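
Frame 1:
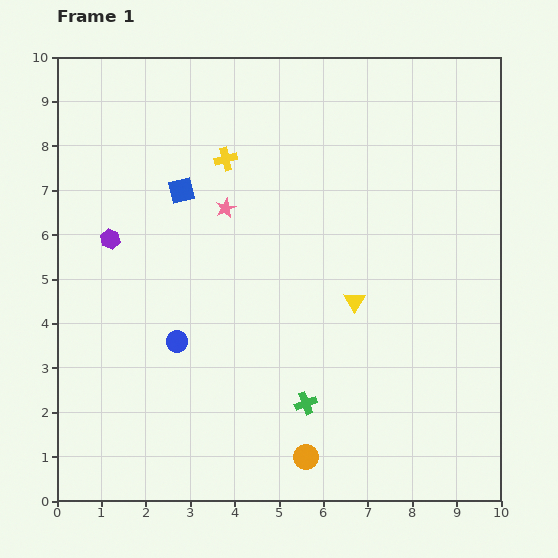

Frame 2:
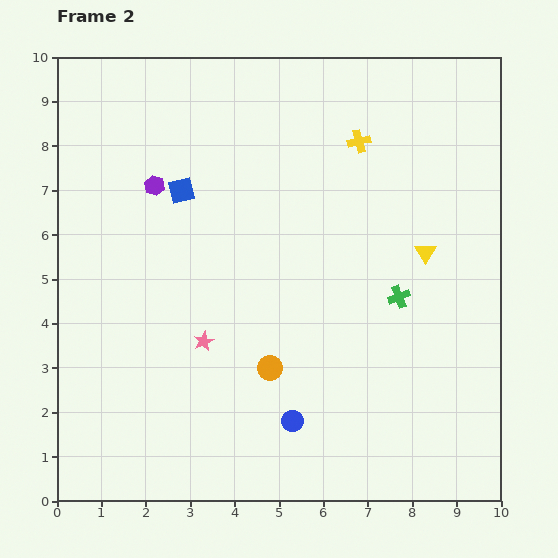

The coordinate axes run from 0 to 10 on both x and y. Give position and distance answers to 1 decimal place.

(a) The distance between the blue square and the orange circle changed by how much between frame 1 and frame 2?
-2.1

Distance in frame 1: 6.6. Distance in frame 2: 4.5.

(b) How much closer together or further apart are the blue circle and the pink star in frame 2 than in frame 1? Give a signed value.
-0.5

Distance in frame 1: 3.2. Distance in frame 2: 2.7.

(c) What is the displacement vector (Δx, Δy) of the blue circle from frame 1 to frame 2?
(2.6, -1.8)

The blue circle was at (2.7, 3.6) in frame 1 and (5.3, 1.8) in frame 2.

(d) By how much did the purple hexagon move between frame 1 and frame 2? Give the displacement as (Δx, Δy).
(1.0, 1.2)

The purple hexagon was at (1.2, 5.9) in frame 1 and (2.2, 7.1) in frame 2.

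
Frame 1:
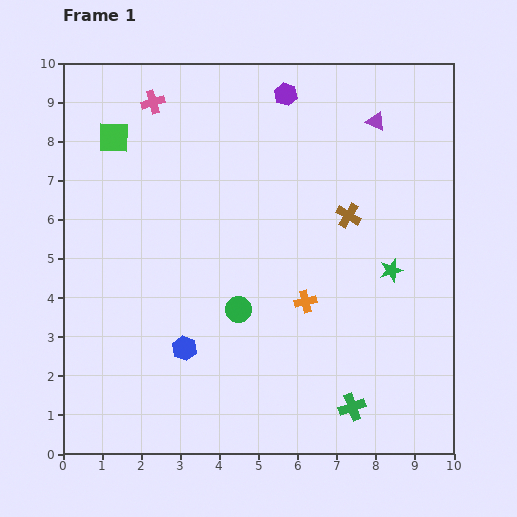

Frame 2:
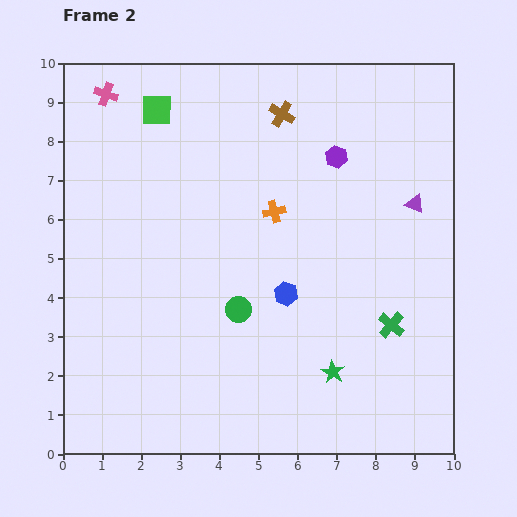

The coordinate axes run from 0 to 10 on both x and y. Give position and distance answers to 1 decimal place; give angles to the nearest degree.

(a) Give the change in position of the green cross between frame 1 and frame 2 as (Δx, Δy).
(1.0, 2.1)

The green cross was at (7.4, 1.2) in frame 1 and (8.4, 3.3) in frame 2.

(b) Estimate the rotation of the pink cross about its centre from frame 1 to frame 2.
36° clockwise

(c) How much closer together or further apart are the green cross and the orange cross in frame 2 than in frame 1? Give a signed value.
+1.2

Distance in frame 1: 3.0. Distance in frame 2: 4.2.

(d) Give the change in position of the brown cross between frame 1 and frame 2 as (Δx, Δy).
(-1.7, 2.6)

The brown cross was at (7.3, 6.1) in frame 1 and (5.6, 8.7) in frame 2.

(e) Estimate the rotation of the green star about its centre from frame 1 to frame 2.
28° counter-clockwise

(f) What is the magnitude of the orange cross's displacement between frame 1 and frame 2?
2.4

The orange cross moved from (6.2, 3.9) to (5.4, 6.2), a distance of √(0.8² + 2.3²) ≈ 2.4.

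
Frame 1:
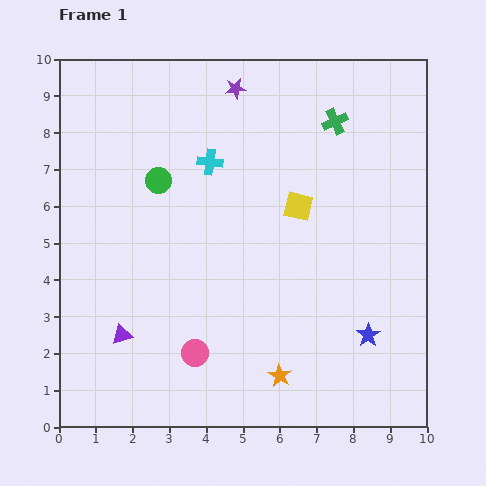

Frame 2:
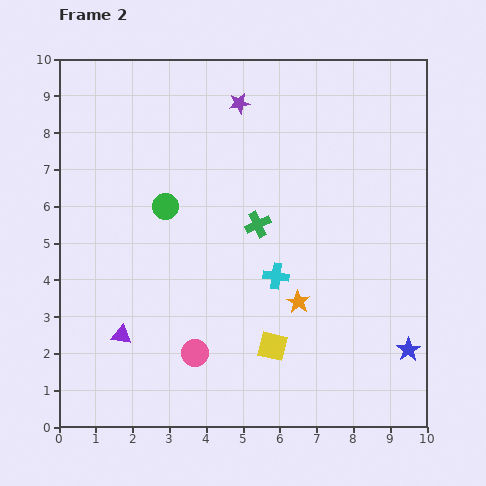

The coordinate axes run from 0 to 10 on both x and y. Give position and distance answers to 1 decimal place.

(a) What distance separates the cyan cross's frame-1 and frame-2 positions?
3.6

The cyan cross moved from (4.1, 7.2) to (5.9, 4.1), a distance of √(1.8² + 3.1²) ≈ 3.6.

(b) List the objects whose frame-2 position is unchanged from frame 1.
the pink circle, the purple triangle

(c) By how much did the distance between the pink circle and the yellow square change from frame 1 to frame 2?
-2.8

Distance in frame 1: 4.9. Distance in frame 2: 2.1.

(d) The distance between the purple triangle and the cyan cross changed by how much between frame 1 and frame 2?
-0.8

Distance in frame 1: 5.3. Distance in frame 2: 4.5.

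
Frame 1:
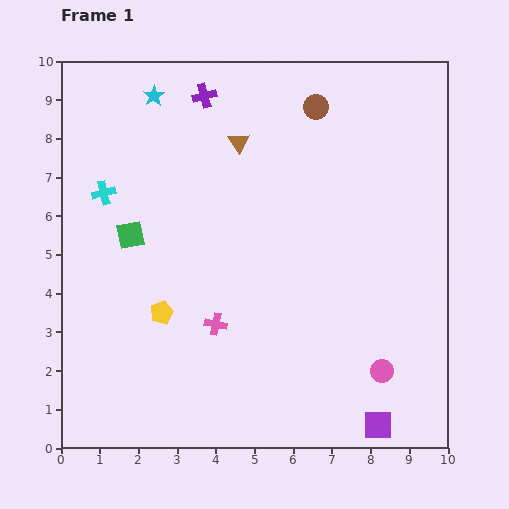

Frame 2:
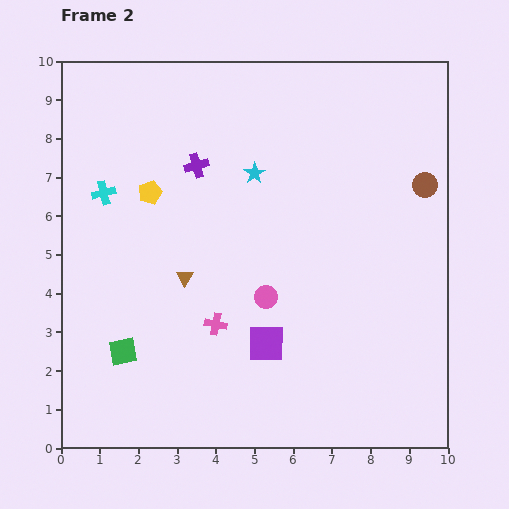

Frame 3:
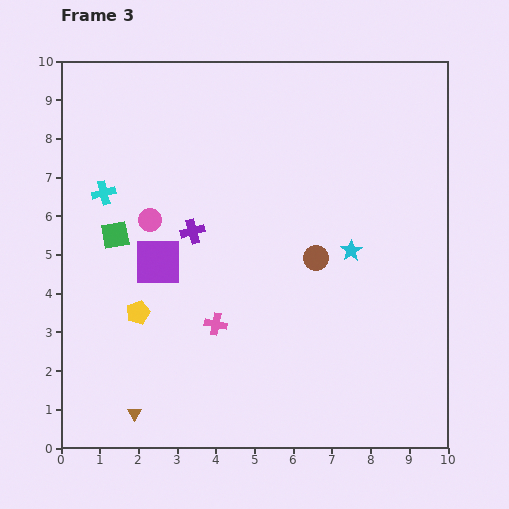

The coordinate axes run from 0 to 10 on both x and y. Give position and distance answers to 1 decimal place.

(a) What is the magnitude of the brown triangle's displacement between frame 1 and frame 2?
3.8

The brown triangle moved from (4.6, 7.9) to (3.2, 4.4), a distance of √(1.4² + 3.5²) ≈ 3.8.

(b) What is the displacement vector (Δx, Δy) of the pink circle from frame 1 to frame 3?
(-6.0, 3.9)

The pink circle was at (8.3, 2.0) in frame 1 and (2.3, 5.9) in frame 3.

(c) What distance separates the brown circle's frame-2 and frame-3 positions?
3.4

The brown circle moved from (9.4, 6.8) to (6.6, 4.9), a distance of √(2.8² + 1.9²) ≈ 3.4.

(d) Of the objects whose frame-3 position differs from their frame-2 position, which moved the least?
the purple cross

(moved 1.7)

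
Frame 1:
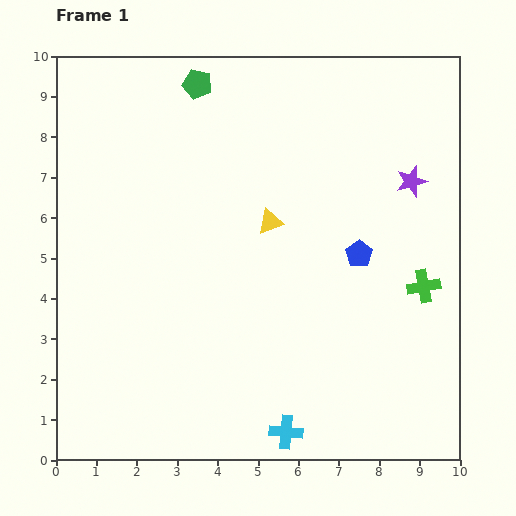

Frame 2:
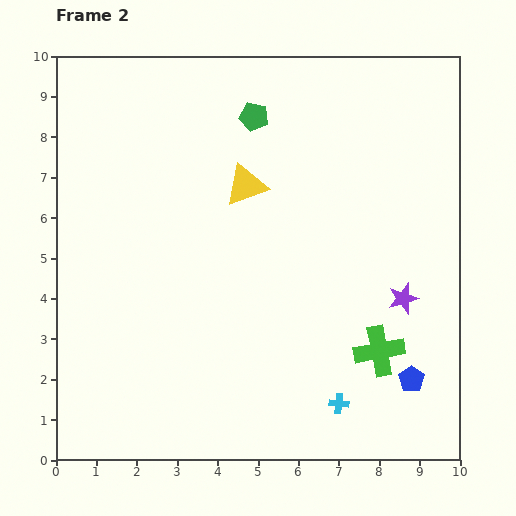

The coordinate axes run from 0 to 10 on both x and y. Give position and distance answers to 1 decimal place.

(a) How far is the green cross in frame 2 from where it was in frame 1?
1.9

The green cross moved from (9.1, 4.3) to (8.0, 2.7), a distance of √(1.1² + 1.6²) ≈ 1.9.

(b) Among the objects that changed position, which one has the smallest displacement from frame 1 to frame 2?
the yellow triangle

(moved 1.1)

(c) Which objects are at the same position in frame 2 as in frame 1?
none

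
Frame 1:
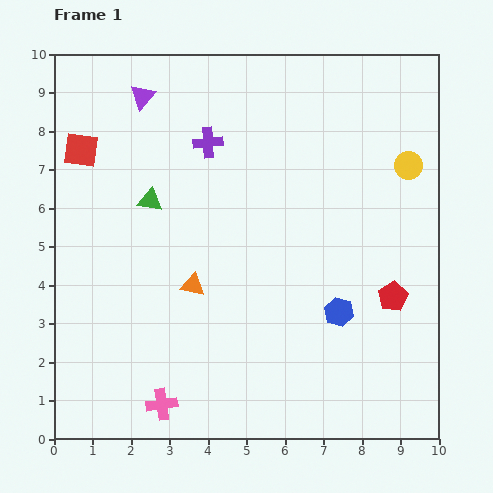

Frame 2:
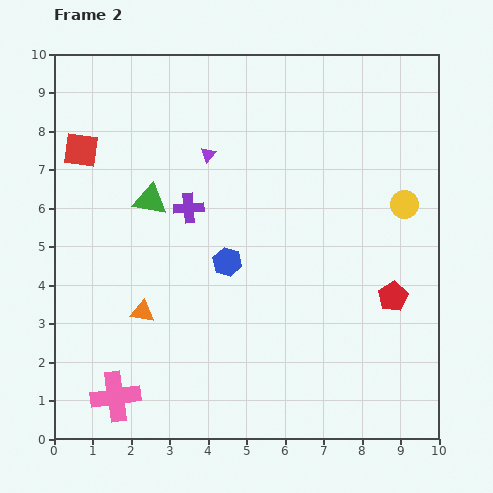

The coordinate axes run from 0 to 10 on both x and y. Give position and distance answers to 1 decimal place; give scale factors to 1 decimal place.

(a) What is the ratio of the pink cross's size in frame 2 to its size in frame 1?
1.6×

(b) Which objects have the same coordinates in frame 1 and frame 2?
the green triangle, the red square, the red pentagon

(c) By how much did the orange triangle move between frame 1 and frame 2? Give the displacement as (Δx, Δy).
(-1.3, -0.7)

The orange triangle was at (3.6, 4.0) in frame 1 and (2.3, 3.3) in frame 2.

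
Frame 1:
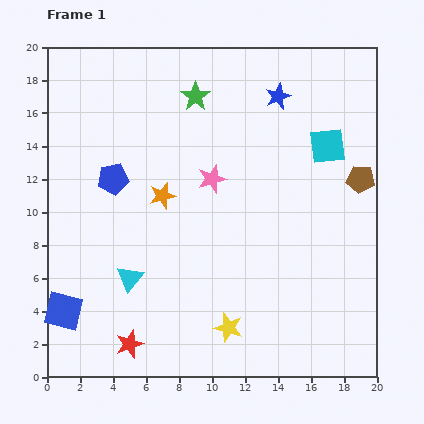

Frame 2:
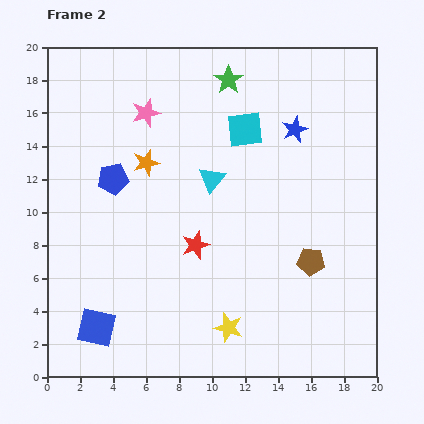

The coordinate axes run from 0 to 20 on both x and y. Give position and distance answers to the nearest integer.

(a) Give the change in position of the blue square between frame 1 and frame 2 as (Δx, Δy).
(2, -1)

The blue square was at (1, 4) in frame 1 and (3, 3) in frame 2.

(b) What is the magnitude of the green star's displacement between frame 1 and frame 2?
2

The green star moved from (9, 17) to (11, 18), a distance of √(2² + 1²) ≈ 2.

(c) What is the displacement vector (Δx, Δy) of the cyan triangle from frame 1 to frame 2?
(5, 6)

The cyan triangle was at (5, 6) in frame 1 and (10, 12) in frame 2.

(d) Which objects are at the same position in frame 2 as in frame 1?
the blue pentagon, the yellow star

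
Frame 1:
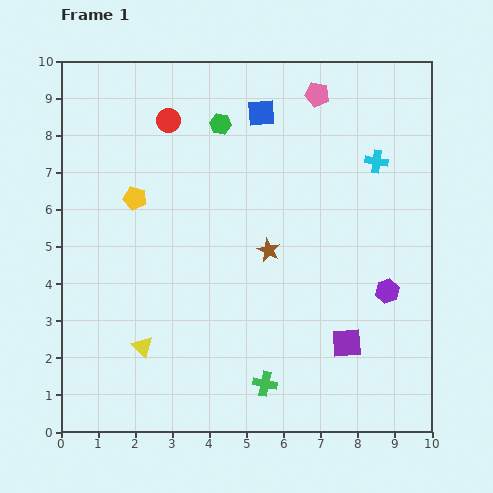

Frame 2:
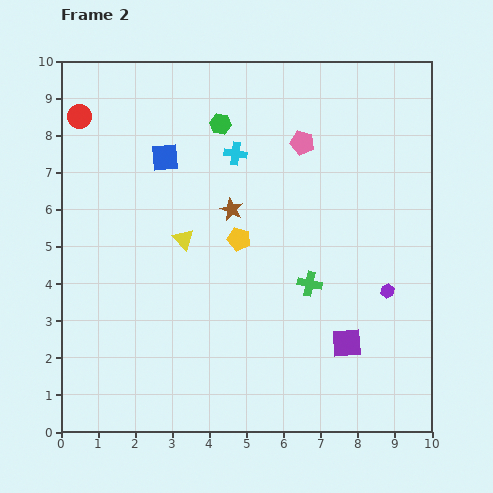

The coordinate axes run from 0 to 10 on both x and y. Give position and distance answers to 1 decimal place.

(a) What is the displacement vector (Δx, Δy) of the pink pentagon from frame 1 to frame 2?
(-0.4, -1.3)

The pink pentagon was at (6.9, 9.1) in frame 1 and (6.5, 7.8) in frame 2.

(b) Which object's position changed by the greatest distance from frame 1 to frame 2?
the cyan cross

(moved 3.8; next 3.1)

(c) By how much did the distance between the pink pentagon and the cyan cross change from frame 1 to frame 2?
-0.6

Distance in frame 1: 2.4. Distance in frame 2: 1.8.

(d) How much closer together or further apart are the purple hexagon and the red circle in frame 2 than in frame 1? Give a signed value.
+2.0

Distance in frame 1: 7.5. Distance in frame 2: 9.5.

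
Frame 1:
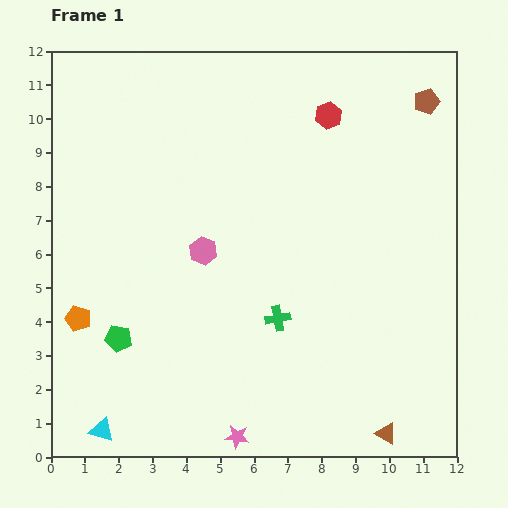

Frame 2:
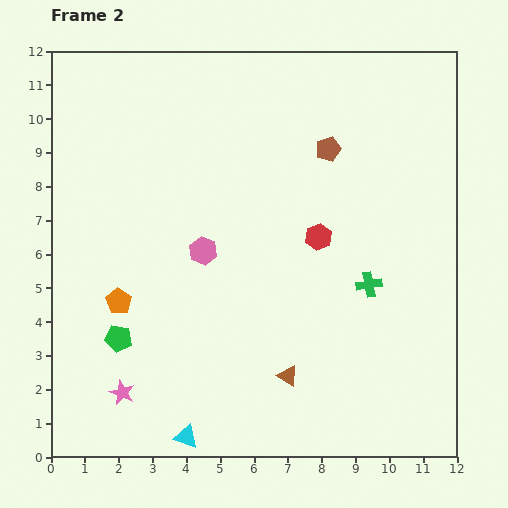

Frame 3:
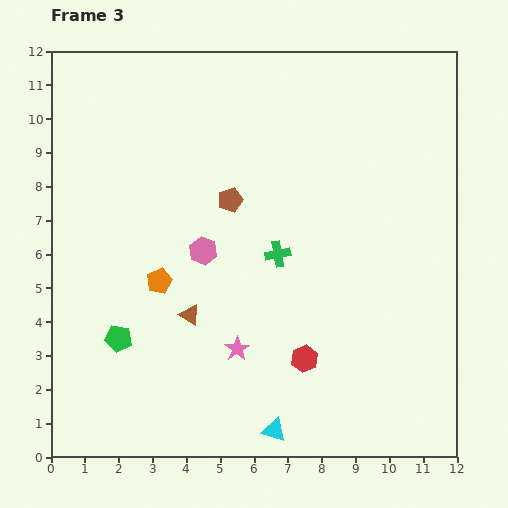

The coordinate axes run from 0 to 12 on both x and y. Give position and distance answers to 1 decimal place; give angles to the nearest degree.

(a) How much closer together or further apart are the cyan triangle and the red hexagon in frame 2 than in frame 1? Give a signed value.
-4.4

Distance in frame 1: 11.5. Distance in frame 2: 7.1.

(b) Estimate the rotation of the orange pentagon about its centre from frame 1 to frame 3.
30° clockwise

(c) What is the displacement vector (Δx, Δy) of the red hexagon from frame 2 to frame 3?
(-0.4, -3.6)

The red hexagon was at (7.9, 6.5) in frame 2 and (7.5, 2.9) in frame 3.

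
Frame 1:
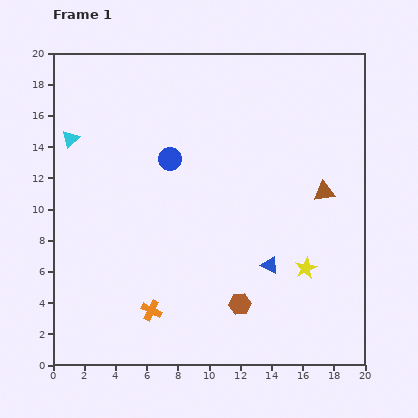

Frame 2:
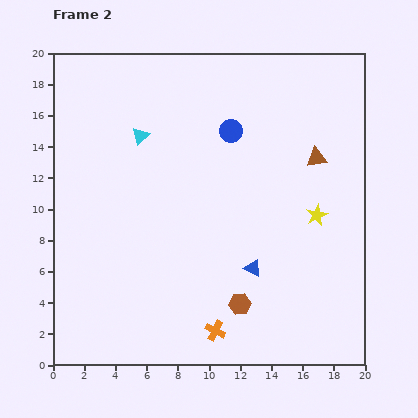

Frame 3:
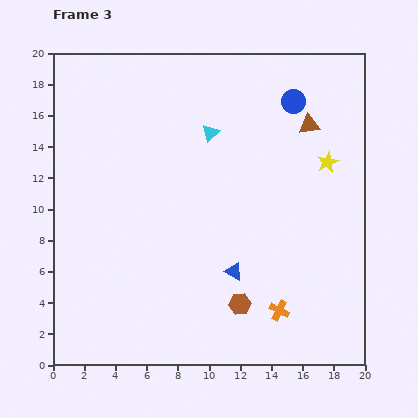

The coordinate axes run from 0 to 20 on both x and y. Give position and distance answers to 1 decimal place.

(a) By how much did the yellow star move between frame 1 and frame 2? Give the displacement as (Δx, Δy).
(0.7, 3.4)

The yellow star was at (16.2, 6.2) in frame 1 and (16.9, 9.6) in frame 2.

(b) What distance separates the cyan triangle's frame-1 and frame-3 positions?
9.0

The cyan triangle moved from (1.1, 14.5) to (10.1, 14.9), a distance of √(9.0² + 0.4²) ≈ 9.0.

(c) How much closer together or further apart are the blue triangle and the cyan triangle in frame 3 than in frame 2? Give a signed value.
-2.1

Distance in frame 2: 11.1. Distance in frame 3: 9.0.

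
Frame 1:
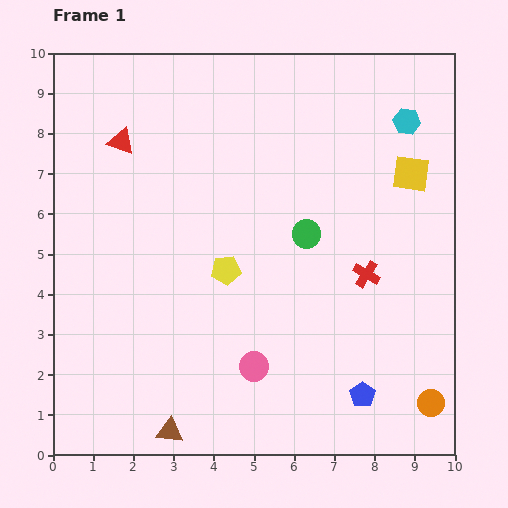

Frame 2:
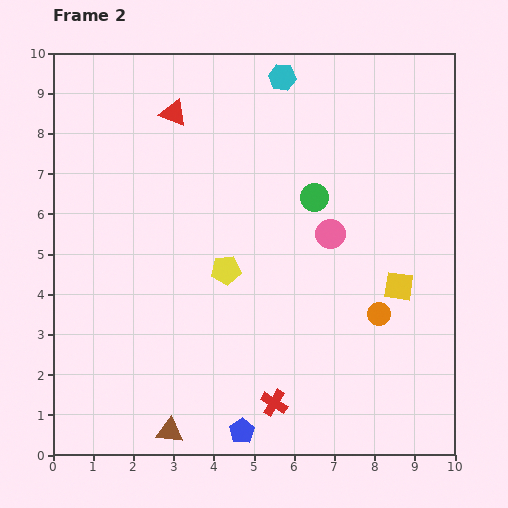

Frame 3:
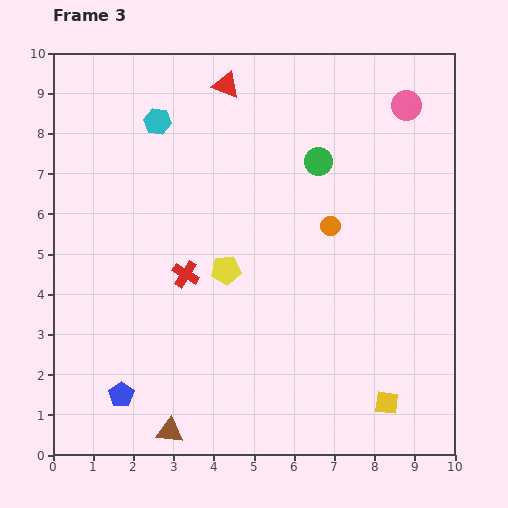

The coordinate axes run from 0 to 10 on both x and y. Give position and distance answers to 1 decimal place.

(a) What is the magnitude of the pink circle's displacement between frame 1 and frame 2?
3.8

The pink circle moved from (5.0, 2.2) to (6.9, 5.5), a distance of √(1.9² + 3.3²) ≈ 3.8.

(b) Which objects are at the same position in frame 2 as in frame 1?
the brown triangle, the yellow pentagon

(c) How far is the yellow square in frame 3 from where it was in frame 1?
5.7

The yellow square moved from (8.9, 7.0) to (8.3, 1.3), a distance of √(0.6² + 5.7²) ≈ 5.7.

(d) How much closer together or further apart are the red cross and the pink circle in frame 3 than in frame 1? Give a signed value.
+3.3

Distance in frame 1: 3.6. Distance in frame 3: 6.9.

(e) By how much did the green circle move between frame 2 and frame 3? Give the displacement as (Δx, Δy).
(0.1, 0.9)

The green circle was at (6.5, 6.4) in frame 2 and (6.6, 7.3) in frame 3.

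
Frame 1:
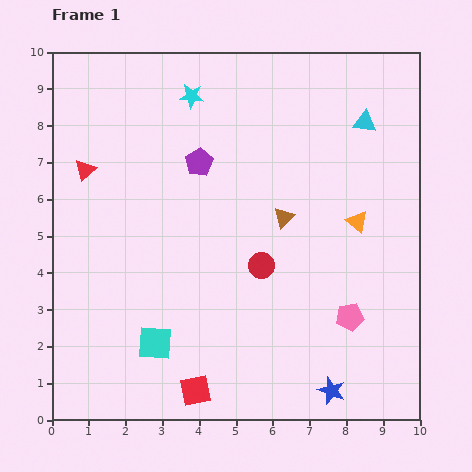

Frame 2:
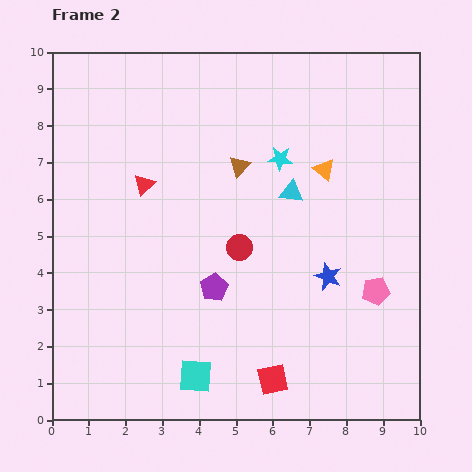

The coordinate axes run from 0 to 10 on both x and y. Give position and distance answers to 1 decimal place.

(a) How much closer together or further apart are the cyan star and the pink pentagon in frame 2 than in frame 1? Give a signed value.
-3.0

Distance in frame 1: 7.4. Distance in frame 2: 4.4.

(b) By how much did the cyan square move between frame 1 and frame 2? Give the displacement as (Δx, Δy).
(1.1, -0.9)

The cyan square was at (2.8, 2.1) in frame 1 and (3.9, 1.2) in frame 2.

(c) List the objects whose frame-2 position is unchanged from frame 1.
none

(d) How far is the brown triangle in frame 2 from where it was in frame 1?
1.8

The brown triangle moved from (6.3, 5.5) to (5.1, 6.9), a distance of √(1.2² + 1.4²) ≈ 1.8.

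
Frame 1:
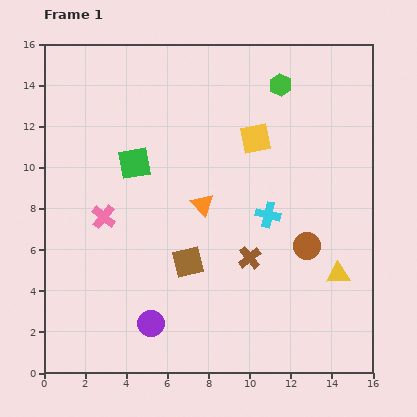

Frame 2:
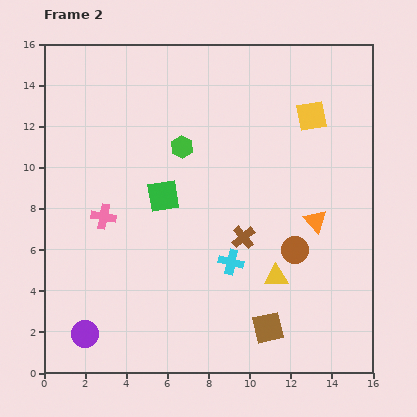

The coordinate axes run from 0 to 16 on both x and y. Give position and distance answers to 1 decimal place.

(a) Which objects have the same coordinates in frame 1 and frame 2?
the pink cross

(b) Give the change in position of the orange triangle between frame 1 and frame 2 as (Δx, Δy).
(5.5, -0.8)

The orange triangle was at (7.7, 8.2) in frame 1 and (13.2, 7.4) in frame 2.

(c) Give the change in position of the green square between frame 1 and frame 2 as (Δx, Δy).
(1.4, -1.6)

The green square was at (4.4, 10.2) in frame 1 and (5.8, 8.6) in frame 2.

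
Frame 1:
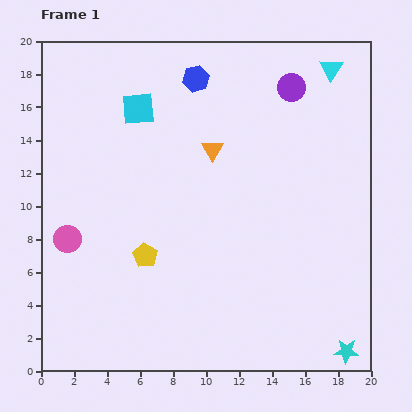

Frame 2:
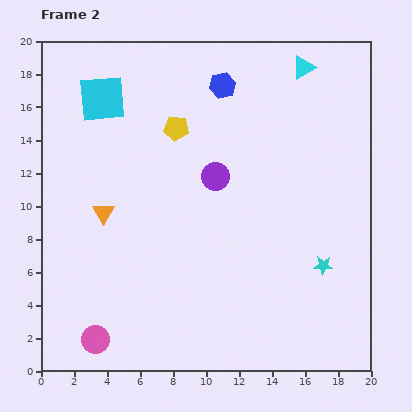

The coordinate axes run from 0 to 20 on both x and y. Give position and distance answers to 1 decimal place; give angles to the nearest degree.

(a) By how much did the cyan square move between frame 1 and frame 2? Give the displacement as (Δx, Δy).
(-2.2, 0.6)

The cyan square was at (5.9, 15.9) in frame 1 and (3.7, 16.5) in frame 2.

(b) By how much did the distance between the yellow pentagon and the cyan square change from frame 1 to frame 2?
-4.1

Distance in frame 1: 8.9. Distance in frame 2: 4.8.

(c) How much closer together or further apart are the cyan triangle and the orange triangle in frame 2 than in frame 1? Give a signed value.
+6.3

Distance in frame 1: 8.7. Distance in frame 2: 15.0.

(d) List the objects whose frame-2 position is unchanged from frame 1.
none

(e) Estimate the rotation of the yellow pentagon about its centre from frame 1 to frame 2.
24° counter-clockwise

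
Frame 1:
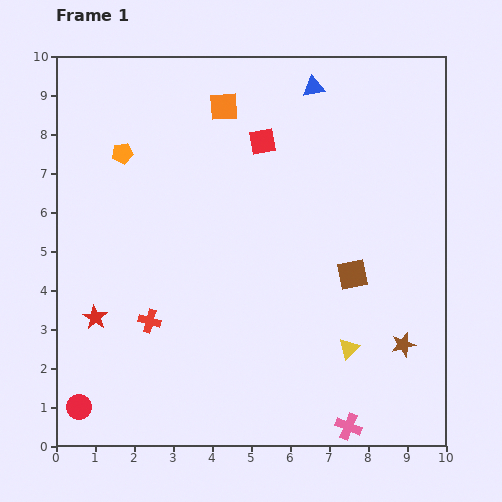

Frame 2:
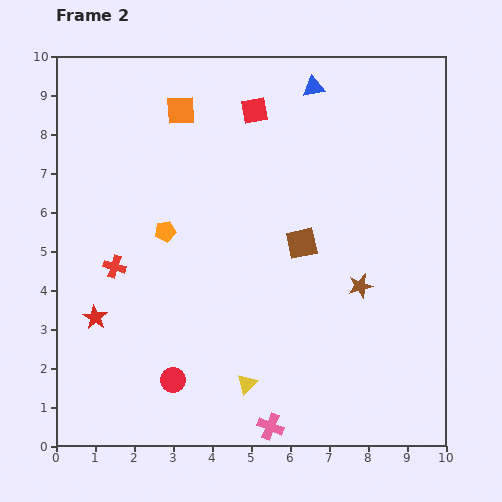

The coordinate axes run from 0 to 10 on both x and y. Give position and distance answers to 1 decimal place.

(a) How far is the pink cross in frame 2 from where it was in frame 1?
2.0

The pink cross moved from (7.5, 0.5) to (5.5, 0.5), a distance of √(2.0² + 0.0²) ≈ 2.0.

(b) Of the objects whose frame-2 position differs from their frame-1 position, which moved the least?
the red square

(moved 0.8)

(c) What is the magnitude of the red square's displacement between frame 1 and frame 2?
0.8

The red square moved from (5.3, 7.8) to (5.1, 8.6), a distance of √(0.2² + 0.8²) ≈ 0.8.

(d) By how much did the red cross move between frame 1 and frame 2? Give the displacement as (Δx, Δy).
(-0.9, 1.4)

The red cross was at (2.4, 3.2) in frame 1 and (1.5, 4.6) in frame 2.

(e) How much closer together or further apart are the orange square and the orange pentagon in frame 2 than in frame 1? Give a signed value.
+0.2

Distance in frame 1: 2.9. Distance in frame 2: 3.1.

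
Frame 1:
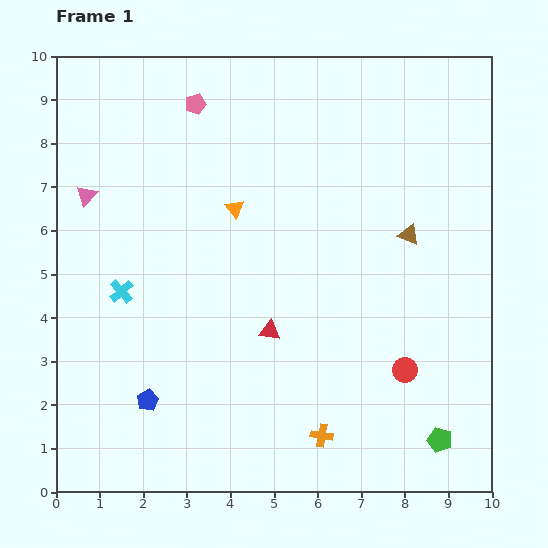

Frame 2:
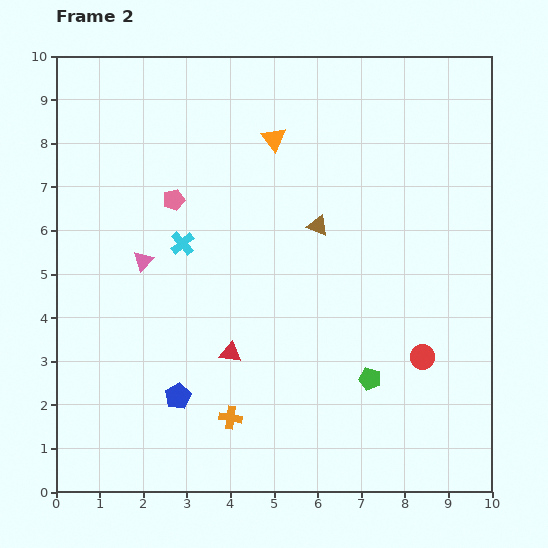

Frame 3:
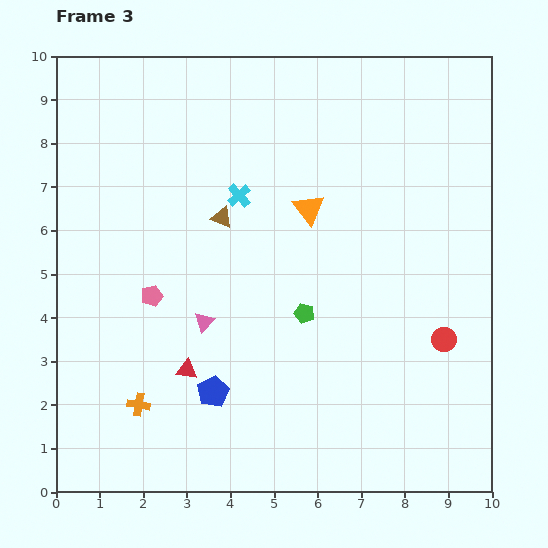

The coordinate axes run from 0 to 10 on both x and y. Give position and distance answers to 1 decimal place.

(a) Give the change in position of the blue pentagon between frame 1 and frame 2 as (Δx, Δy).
(0.7, 0.1)

The blue pentagon was at (2.1, 2.1) in frame 1 and (2.8, 2.2) in frame 2.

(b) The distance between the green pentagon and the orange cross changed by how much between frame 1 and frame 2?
+0.6

Distance in frame 1: 2.7. Distance in frame 2: 3.3.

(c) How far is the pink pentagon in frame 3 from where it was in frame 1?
4.5

The pink pentagon moved from (3.2, 8.9) to (2.2, 4.5), a distance of √(1.0² + 4.4²) ≈ 4.5.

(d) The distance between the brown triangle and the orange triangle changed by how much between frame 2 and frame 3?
-0.2

Distance in frame 2: 2.2. Distance in frame 3: 2.0.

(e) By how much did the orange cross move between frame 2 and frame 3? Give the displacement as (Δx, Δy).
(-2.1, 0.3)

The orange cross was at (4.0, 1.7) in frame 2 and (1.9, 2.0) in frame 3.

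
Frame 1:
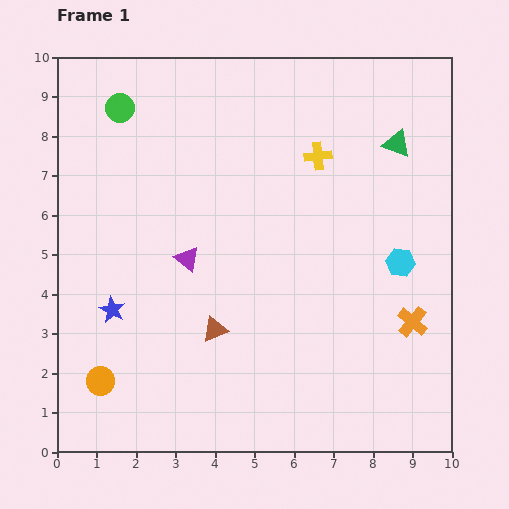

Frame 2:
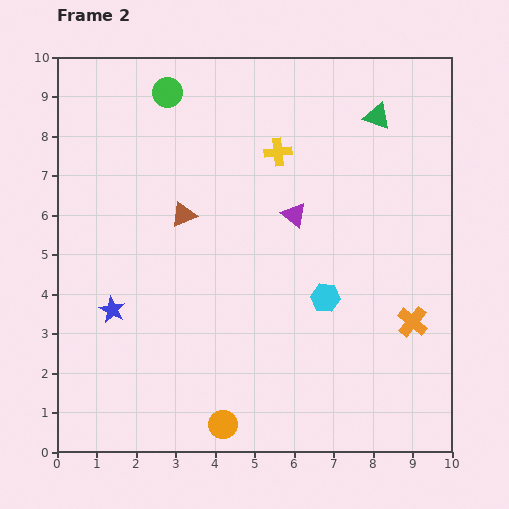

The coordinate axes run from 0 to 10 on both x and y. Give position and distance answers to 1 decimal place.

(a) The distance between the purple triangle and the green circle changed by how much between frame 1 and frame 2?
+0.3

Distance in frame 1: 4.2. Distance in frame 2: 4.5.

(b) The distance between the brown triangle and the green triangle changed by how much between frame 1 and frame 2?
-1.1

Distance in frame 1: 6.6. Distance in frame 2: 5.5.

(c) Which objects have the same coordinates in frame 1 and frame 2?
the blue star, the orange cross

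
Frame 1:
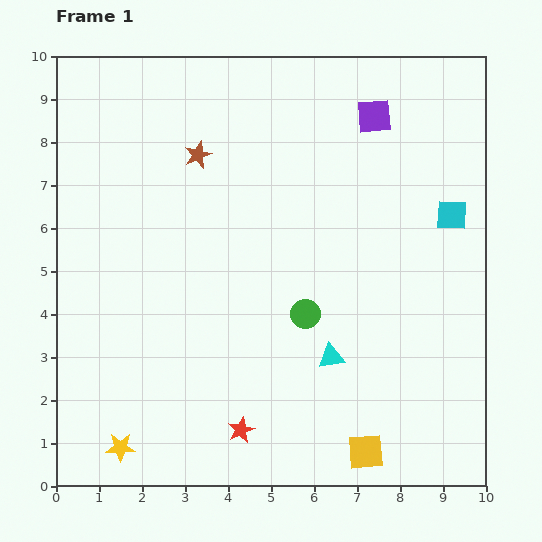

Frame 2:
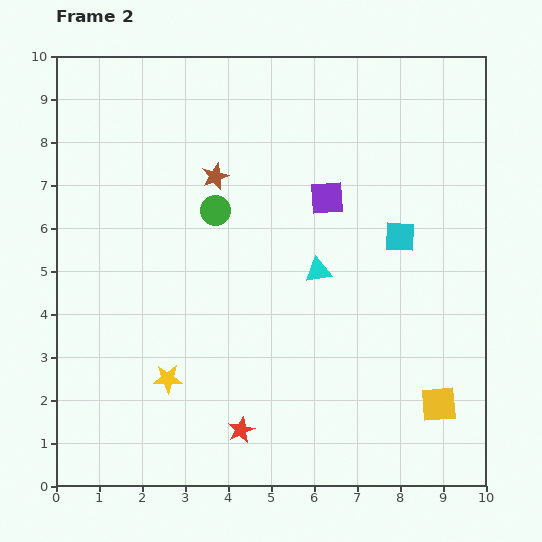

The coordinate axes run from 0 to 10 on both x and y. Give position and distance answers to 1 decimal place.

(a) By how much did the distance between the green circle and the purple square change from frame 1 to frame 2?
-2.3

Distance in frame 1: 4.9. Distance in frame 2: 2.6.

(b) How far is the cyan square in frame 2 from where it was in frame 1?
1.3

The cyan square moved from (9.2, 6.3) to (8.0, 5.8), a distance of √(1.2² + 0.5²) ≈ 1.3.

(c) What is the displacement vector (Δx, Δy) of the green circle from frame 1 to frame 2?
(-2.1, 2.4)

The green circle was at (5.8, 4.0) in frame 1 and (3.7, 6.4) in frame 2.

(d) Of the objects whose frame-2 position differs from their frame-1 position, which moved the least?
the brown star

(moved 0.6)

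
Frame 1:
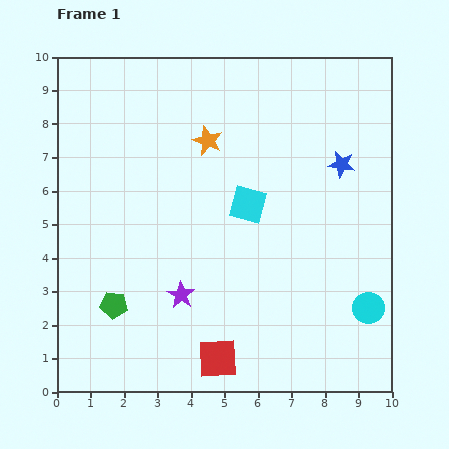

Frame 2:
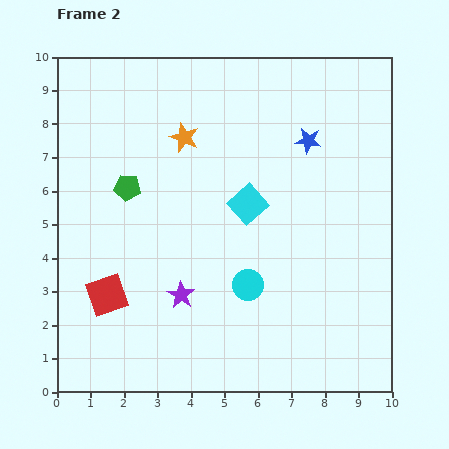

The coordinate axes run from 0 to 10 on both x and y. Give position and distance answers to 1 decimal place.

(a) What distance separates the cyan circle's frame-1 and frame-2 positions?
3.7

The cyan circle moved from (9.3, 2.5) to (5.7, 3.2), a distance of √(3.6² + 0.7²) ≈ 3.7.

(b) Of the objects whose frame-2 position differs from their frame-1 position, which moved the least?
the orange star

(moved 0.7)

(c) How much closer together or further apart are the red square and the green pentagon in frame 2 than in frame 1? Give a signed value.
-0.2

Distance in frame 1: 3.5. Distance in frame 2: 3.3.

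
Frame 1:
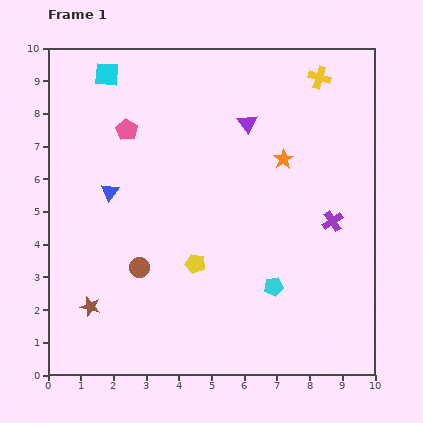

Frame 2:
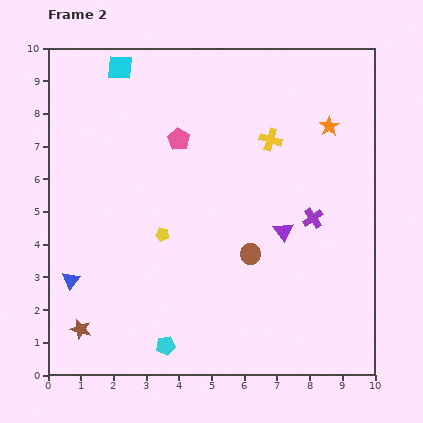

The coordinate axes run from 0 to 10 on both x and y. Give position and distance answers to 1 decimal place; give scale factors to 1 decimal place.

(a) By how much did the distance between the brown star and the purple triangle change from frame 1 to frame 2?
-0.5

Distance in frame 1: 7.4. Distance in frame 2: 6.9.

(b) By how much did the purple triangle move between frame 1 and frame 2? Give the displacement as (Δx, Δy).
(1.1, -3.3)

The purple triangle was at (6.1, 7.7) in frame 1 and (7.2, 4.4) in frame 2.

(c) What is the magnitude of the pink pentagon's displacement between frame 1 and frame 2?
1.6

The pink pentagon moved from (2.4, 7.5) to (4.0, 7.2), a distance of √(1.6² + 0.3²) ≈ 1.6.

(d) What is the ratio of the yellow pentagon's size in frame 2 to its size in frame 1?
0.7×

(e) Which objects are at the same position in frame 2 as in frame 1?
none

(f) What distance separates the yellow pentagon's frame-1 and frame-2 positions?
1.3

The yellow pentagon moved from (4.5, 3.4) to (3.5, 4.3), a distance of √(1.0² + 0.9²) ≈ 1.3.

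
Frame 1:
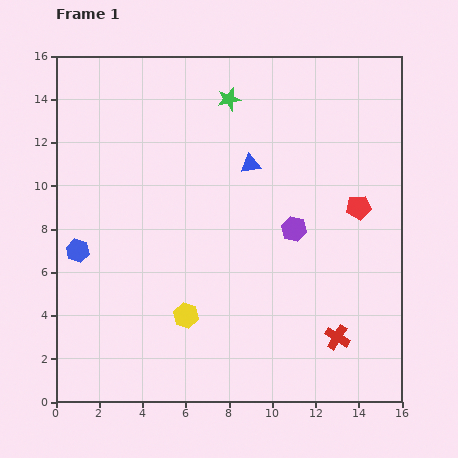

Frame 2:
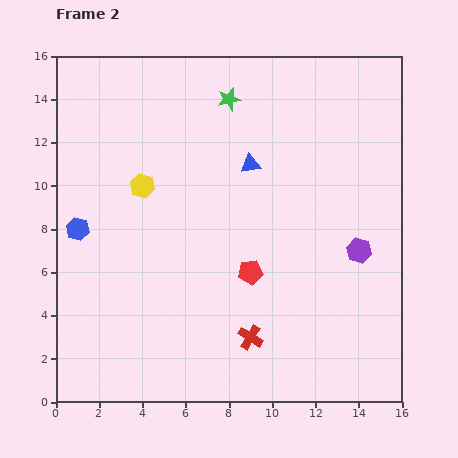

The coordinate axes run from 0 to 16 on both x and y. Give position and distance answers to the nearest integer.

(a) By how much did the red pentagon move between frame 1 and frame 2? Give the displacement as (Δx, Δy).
(-5, -3)

The red pentagon was at (14, 9) in frame 1 and (9, 6) in frame 2.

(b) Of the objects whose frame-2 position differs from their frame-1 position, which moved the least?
the blue hexagon

(moved 1)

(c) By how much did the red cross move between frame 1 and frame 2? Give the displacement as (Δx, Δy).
(-4, 0)

The red cross was at (13, 3) in frame 1 and (9, 3) in frame 2.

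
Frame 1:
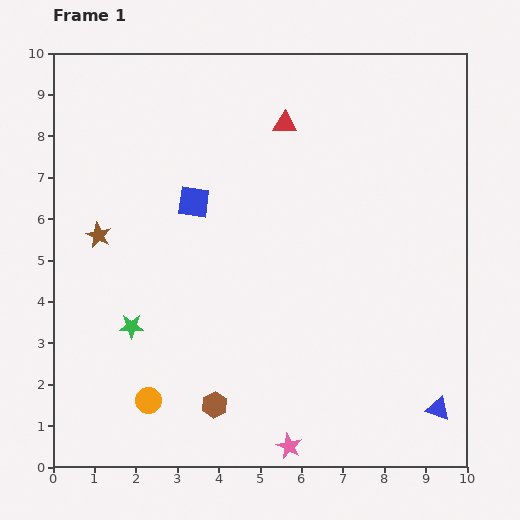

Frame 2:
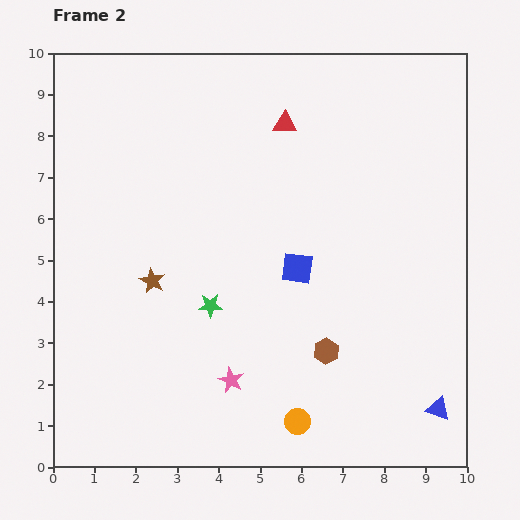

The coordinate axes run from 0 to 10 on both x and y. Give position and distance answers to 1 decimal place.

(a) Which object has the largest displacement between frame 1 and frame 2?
the orange circle

(moved 3.6; next 3.0)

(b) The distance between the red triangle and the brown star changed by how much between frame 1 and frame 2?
-0.2

Distance in frame 1: 5.2. Distance in frame 2: 5.0.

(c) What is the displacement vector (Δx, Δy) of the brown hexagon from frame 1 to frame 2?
(2.7, 1.3)

The brown hexagon was at (3.9, 1.5) in frame 1 and (6.6, 2.8) in frame 2.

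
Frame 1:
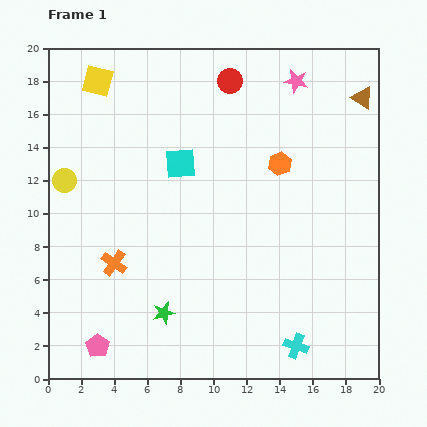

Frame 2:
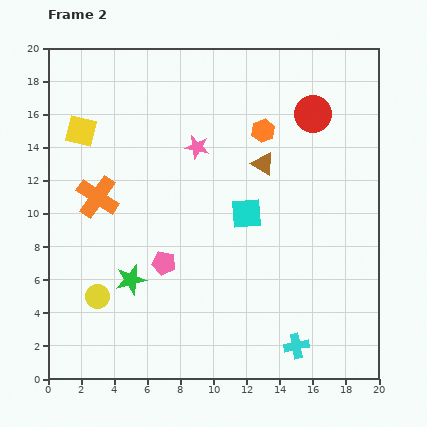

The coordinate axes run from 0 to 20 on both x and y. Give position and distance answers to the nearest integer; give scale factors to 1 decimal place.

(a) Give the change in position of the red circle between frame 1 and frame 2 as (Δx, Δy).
(5, -2)

The red circle was at (11, 18) in frame 1 and (16, 16) in frame 2.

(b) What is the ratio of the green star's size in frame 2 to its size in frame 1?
1.4×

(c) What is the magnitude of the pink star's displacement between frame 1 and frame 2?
7

The pink star moved from (15, 18) to (9, 14), a distance of √(6² + 4²) ≈ 7.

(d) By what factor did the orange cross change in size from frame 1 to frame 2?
1.6×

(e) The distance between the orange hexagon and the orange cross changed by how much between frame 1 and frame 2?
-1

Distance in frame 1: 12. Distance in frame 2: 11.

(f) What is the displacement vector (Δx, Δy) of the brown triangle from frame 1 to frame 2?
(-6, -4)

The brown triangle was at (19, 17) in frame 1 and (13, 13) in frame 2.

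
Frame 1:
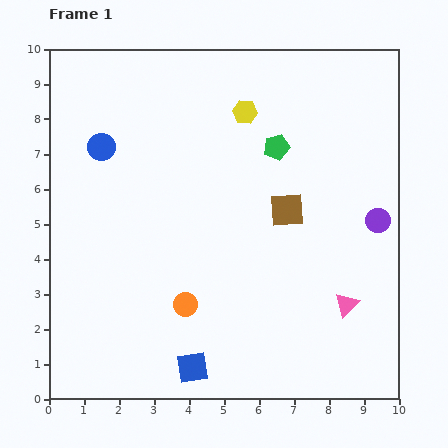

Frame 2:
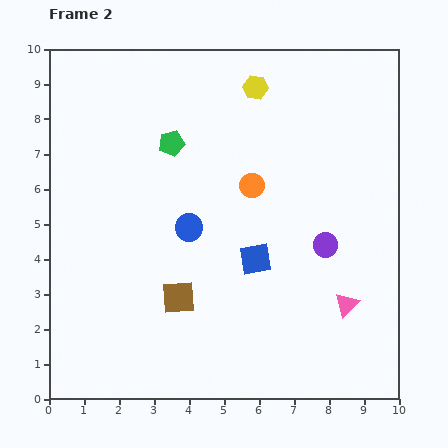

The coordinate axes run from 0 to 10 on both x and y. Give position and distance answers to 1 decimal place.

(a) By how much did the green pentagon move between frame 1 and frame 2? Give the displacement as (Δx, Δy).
(-3.0, 0.1)

The green pentagon was at (6.5, 7.2) in frame 1 and (3.5, 7.3) in frame 2.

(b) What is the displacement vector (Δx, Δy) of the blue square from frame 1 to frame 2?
(1.8, 3.1)

The blue square was at (4.1, 0.9) in frame 1 and (5.9, 4.0) in frame 2.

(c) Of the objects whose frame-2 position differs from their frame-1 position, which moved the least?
the yellow hexagon

(moved 0.8)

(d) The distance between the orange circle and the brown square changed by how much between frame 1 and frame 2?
-0.2

Distance in frame 1: 4.0. Distance in frame 2: 3.8.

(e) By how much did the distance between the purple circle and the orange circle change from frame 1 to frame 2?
-3.3

Distance in frame 1: 6.0. Distance in frame 2: 2.7.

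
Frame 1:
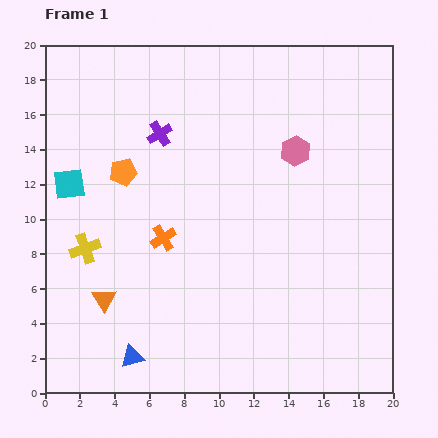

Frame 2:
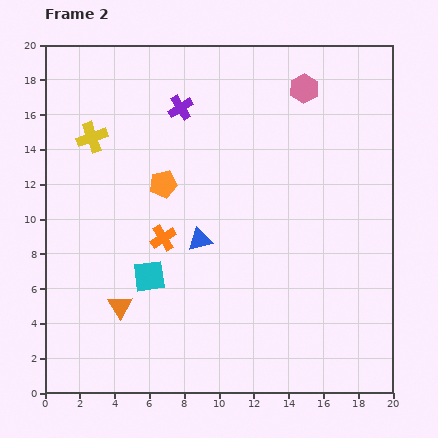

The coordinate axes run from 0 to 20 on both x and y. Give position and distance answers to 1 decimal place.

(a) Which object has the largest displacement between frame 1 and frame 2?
the blue triangle

(moved 7.8; next 7.0)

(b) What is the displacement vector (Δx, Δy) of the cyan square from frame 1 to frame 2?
(4.6, -5.3)

The cyan square was at (1.4, 12.0) in frame 1 and (6.0, 6.7) in frame 2.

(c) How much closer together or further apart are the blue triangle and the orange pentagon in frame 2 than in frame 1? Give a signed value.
-6.8

Distance in frame 1: 10.6. Distance in frame 2: 3.8.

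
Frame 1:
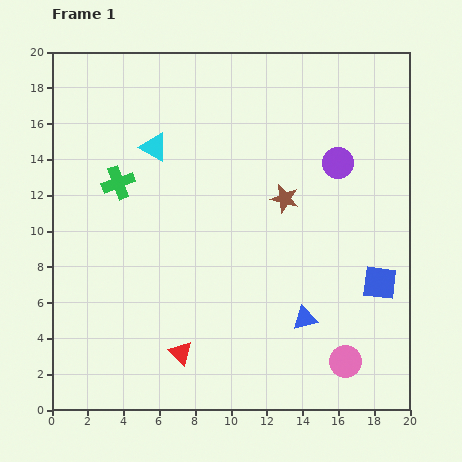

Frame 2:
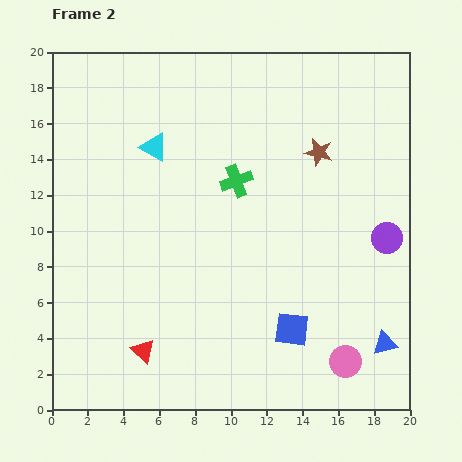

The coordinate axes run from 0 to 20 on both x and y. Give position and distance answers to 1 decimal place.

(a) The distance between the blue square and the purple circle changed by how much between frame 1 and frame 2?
+0.3

Distance in frame 1: 7.1. Distance in frame 2: 7.4.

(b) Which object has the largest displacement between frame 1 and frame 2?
the green cross

(moved 6.6; next 5.5)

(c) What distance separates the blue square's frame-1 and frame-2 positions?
5.5

The blue square moved from (18.3, 7.1) to (13.4, 4.5), a distance of √(4.9² + 2.6²) ≈ 5.5.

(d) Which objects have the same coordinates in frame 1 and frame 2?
the pink circle, the cyan triangle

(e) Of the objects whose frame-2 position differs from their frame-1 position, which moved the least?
the red triangle

(moved 2.1)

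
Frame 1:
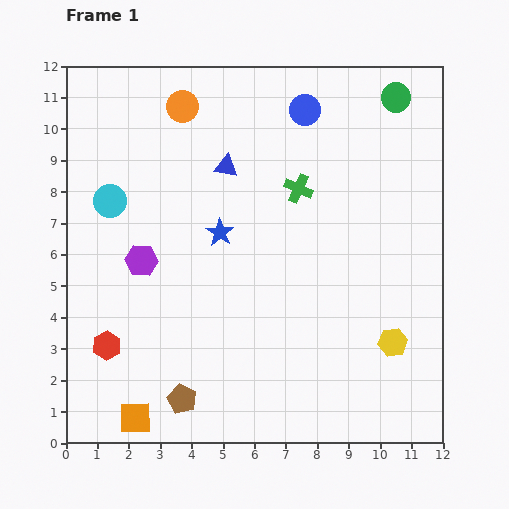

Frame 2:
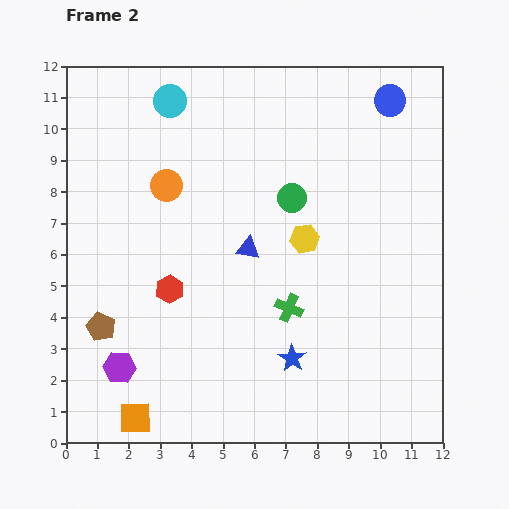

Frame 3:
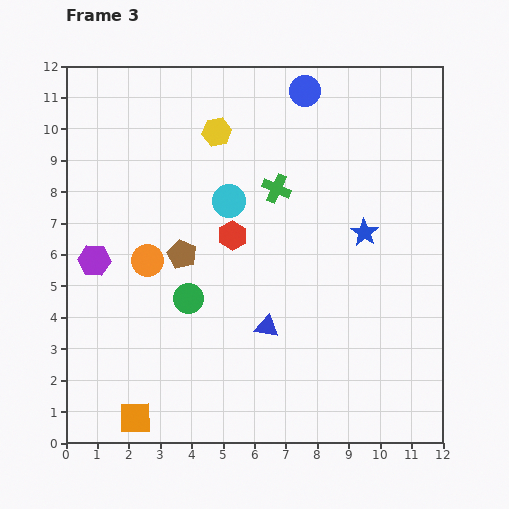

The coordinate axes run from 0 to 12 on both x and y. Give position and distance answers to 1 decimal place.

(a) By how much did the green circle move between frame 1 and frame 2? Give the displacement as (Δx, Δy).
(-3.3, -3.2)

The green circle was at (10.5, 11.0) in frame 1 and (7.2, 7.8) in frame 2.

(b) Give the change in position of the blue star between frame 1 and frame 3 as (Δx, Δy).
(4.6, 0.0)

The blue star was at (4.9, 6.7) in frame 1 and (9.5, 6.7) in frame 3.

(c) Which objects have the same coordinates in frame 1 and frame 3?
the orange square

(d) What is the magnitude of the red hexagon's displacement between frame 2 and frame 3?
2.6

The red hexagon moved from (3.3, 4.9) to (5.3, 6.6), a distance of √(2.0² + 1.7²) ≈ 2.6.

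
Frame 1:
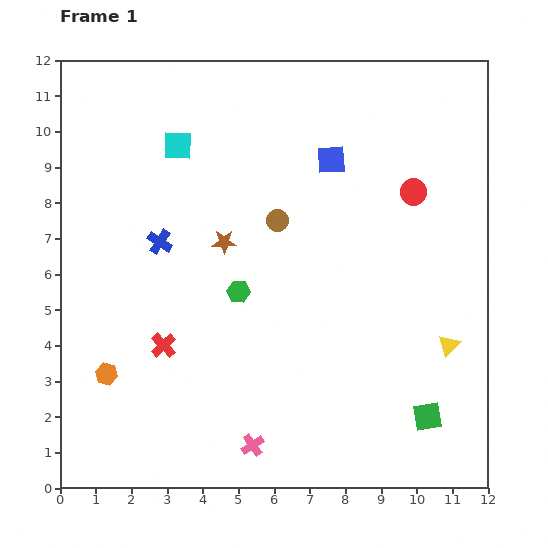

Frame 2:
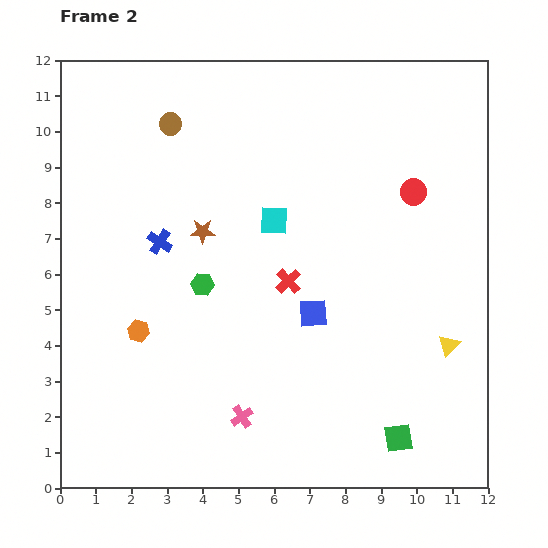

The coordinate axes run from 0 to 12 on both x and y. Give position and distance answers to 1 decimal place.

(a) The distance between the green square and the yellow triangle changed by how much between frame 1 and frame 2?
+0.9

Distance in frame 1: 2.1. Distance in frame 2: 3.0.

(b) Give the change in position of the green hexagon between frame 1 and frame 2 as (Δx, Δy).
(-1.0, 0.2)

The green hexagon was at (5.0, 5.5) in frame 1 and (4.0, 5.7) in frame 2.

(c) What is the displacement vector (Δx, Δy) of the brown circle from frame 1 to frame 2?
(-3.0, 2.7)

The brown circle was at (6.1, 7.5) in frame 1 and (3.1, 10.2) in frame 2.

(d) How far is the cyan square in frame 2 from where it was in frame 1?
3.4

The cyan square moved from (3.3, 9.6) to (6.0, 7.5), a distance of √(2.7² + 2.1²) ≈ 3.4.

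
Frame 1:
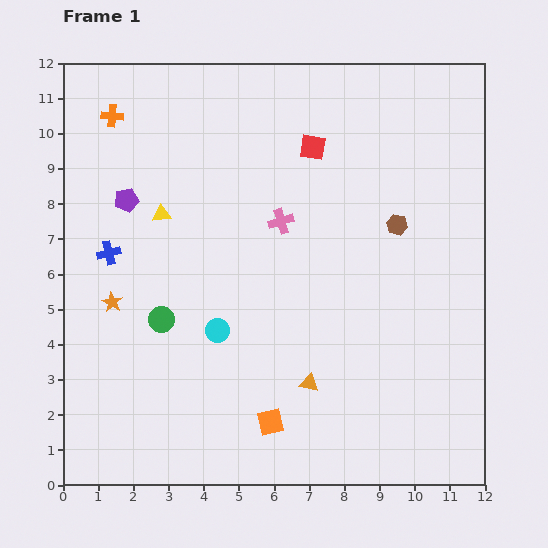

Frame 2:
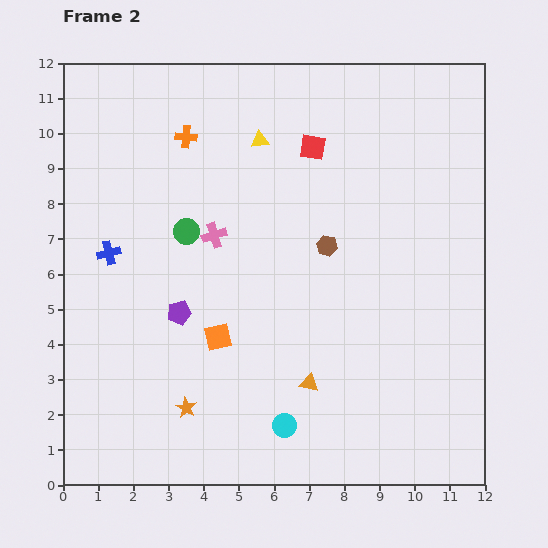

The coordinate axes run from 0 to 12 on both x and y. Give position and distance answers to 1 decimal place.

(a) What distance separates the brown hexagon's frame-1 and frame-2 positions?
2.1

The brown hexagon moved from (9.5, 7.4) to (7.5, 6.8), a distance of √(2.0² + 0.6²) ≈ 2.1.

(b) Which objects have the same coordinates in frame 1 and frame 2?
the blue cross, the red square, the orange triangle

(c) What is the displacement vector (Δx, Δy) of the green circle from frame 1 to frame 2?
(0.7, 2.5)

The green circle was at (2.8, 4.7) in frame 1 and (3.5, 7.2) in frame 2.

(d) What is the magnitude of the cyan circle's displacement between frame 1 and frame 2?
3.3

The cyan circle moved from (4.4, 4.4) to (6.3, 1.7), a distance of √(1.9² + 2.7²) ≈ 3.3.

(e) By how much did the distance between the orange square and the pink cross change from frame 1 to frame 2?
-2.8

Distance in frame 1: 5.7. Distance in frame 2: 2.9.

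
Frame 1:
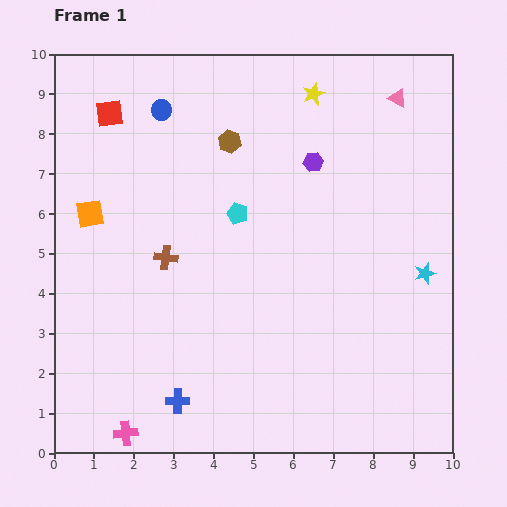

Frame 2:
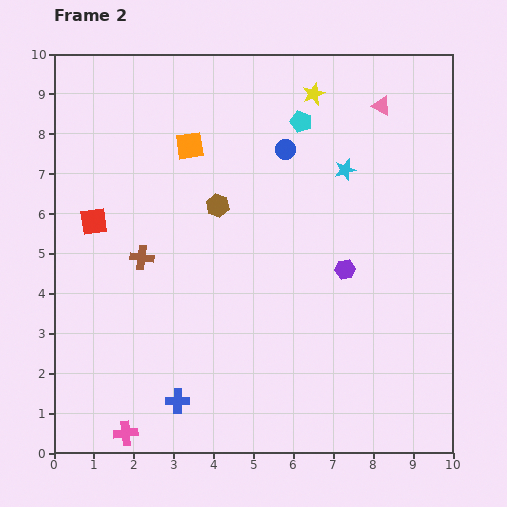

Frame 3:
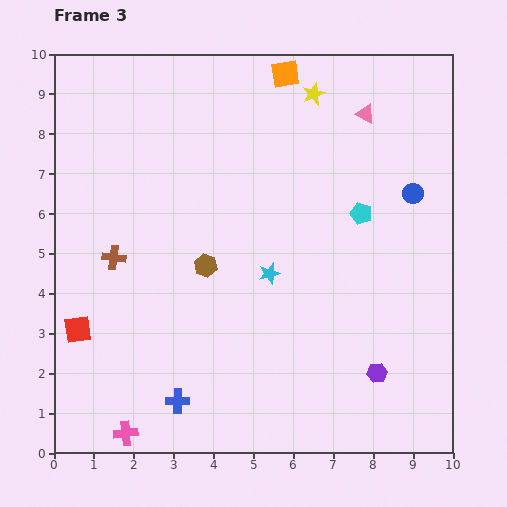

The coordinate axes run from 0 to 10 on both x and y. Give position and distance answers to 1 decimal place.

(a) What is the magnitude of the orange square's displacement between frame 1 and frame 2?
3.0

The orange square moved from (0.9, 6.0) to (3.4, 7.7), a distance of √(2.5² + 1.7²) ≈ 3.0.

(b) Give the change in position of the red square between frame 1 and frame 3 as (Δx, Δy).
(-0.8, -5.4)

The red square was at (1.4, 8.5) in frame 1 and (0.6, 3.1) in frame 3.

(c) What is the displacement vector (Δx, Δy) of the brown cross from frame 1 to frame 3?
(-1.3, 0.0)

The brown cross was at (2.8, 4.9) in frame 1 and (1.5, 4.9) in frame 3.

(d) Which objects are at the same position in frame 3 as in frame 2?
the blue cross, the pink cross, the yellow star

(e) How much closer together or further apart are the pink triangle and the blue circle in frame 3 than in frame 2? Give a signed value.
-0.3

Distance in frame 2: 2.6. Distance in frame 3: 2.3.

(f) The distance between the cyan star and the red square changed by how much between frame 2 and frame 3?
-1.4

Distance in frame 2: 6.4. Distance in frame 3: 5.0.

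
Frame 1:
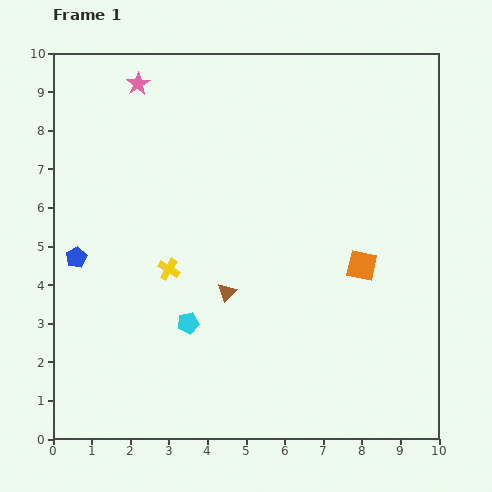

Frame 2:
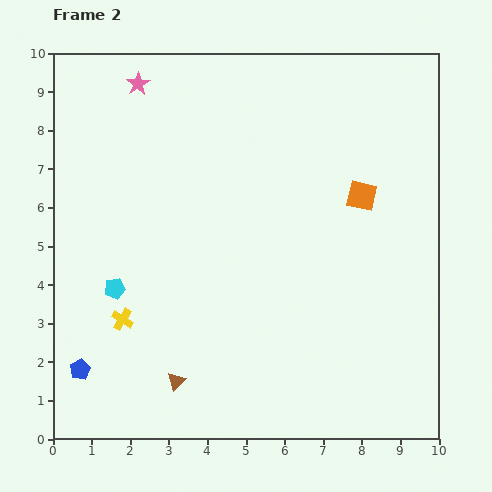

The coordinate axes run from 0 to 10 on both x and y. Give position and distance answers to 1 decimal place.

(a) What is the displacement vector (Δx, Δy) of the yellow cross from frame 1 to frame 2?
(-1.2, -1.3)

The yellow cross was at (3.0, 4.4) in frame 1 and (1.8, 3.1) in frame 2.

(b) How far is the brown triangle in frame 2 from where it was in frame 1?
2.6

The brown triangle moved from (4.5, 3.8) to (3.2, 1.5), a distance of √(1.3² + 2.3²) ≈ 2.6.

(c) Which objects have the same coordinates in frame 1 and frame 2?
the pink star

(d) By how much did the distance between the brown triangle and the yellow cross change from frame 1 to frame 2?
+0.5

Distance in frame 1: 1.6. Distance in frame 2: 2.1.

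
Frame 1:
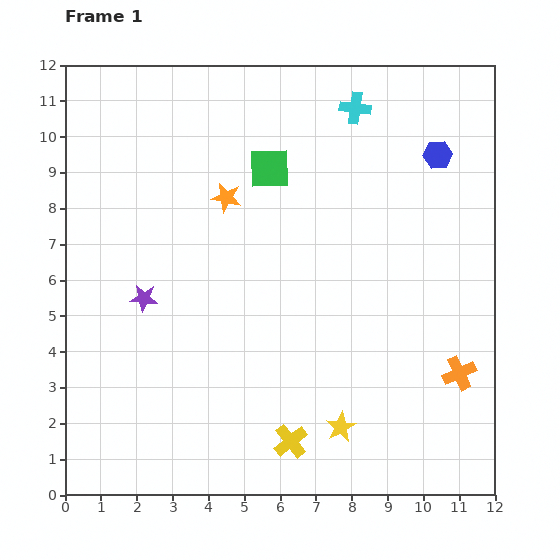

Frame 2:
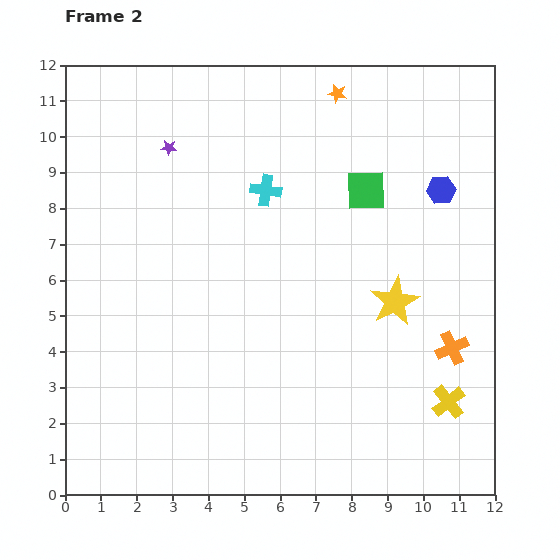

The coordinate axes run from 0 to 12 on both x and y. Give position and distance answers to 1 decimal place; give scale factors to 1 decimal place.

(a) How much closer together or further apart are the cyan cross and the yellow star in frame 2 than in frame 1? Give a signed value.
-4.1

Distance in frame 1: 8.9. Distance in frame 2: 4.8.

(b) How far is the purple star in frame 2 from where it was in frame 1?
4.3

The purple star moved from (2.2, 5.5) to (2.9, 9.7), a distance of √(0.7² + 4.2²) ≈ 4.3.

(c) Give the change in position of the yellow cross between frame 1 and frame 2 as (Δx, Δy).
(4.4, 1.1)

The yellow cross was at (6.3, 1.5) in frame 1 and (10.7, 2.6) in frame 2.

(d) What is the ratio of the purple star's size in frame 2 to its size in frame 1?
0.6×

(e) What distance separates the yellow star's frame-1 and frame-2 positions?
3.8

The yellow star moved from (7.7, 1.9) to (9.2, 5.4), a distance of √(1.5² + 3.5²) ≈ 3.8.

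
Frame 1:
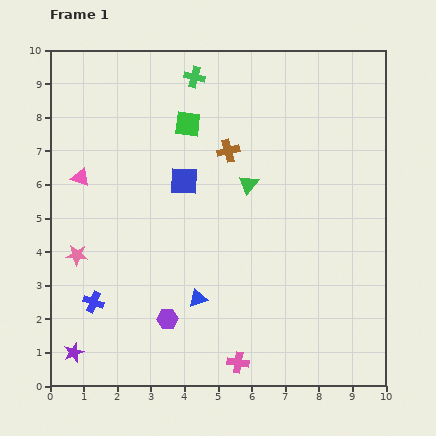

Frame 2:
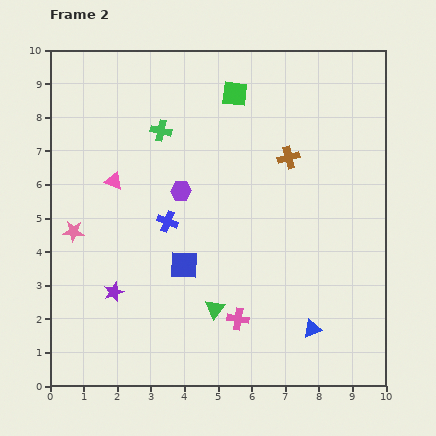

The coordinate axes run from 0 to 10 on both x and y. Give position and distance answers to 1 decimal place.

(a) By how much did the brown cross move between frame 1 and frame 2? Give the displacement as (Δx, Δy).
(1.8, -0.2)

The brown cross was at (5.3, 7.0) in frame 1 and (7.1, 6.8) in frame 2.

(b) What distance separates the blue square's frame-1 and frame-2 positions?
2.5

The blue square moved from (4.0, 6.1) to (4.0, 3.6), a distance of √(0.0² + 2.5²) ≈ 2.5.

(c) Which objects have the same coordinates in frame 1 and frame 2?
none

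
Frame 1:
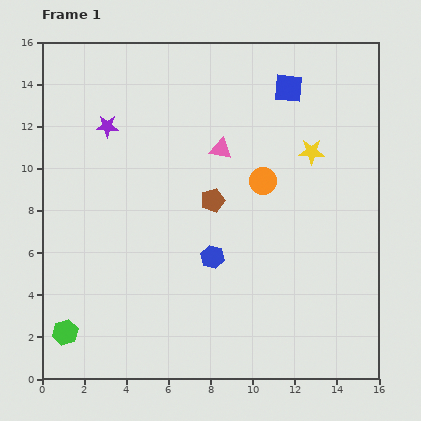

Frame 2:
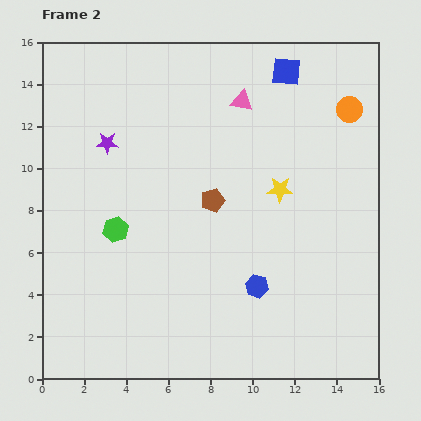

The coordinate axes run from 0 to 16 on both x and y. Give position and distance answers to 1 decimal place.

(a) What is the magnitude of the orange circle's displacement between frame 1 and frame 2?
5.3

The orange circle moved from (10.5, 9.4) to (14.6, 12.8), a distance of √(4.1² + 3.4²) ≈ 5.3.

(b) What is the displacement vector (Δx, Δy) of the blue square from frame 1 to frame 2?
(-0.1, 0.8)

The blue square was at (11.7, 13.8) in frame 1 and (11.6, 14.6) in frame 2.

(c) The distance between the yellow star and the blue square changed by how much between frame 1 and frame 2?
+2.4

Distance in frame 1: 3.2. Distance in frame 2: 5.6.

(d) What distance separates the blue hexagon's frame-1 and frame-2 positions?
2.5

The blue hexagon moved from (8.1, 5.8) to (10.2, 4.4), a distance of √(2.1² + 1.4²) ≈ 2.5.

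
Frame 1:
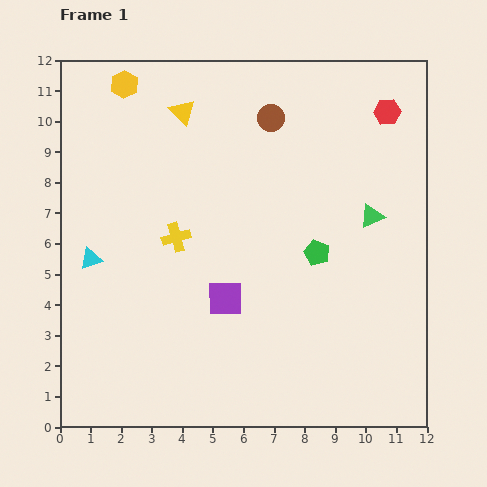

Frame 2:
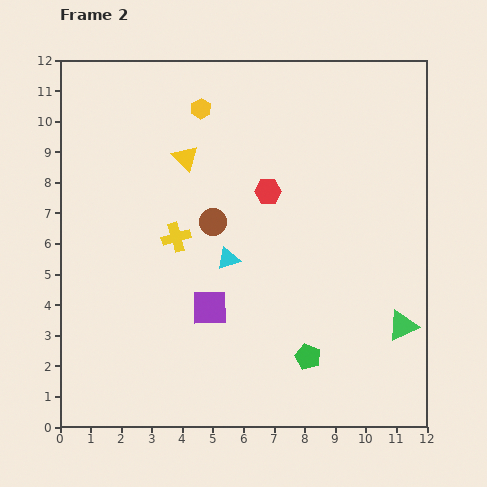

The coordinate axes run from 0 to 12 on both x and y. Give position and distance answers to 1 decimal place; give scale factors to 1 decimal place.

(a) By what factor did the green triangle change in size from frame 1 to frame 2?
1.3×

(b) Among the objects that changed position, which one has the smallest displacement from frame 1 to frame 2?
the purple square

(moved 0.6)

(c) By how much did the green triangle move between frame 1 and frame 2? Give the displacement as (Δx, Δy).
(1.0, -3.6)

The green triangle was at (10.2, 6.9) in frame 1 and (11.2, 3.3) in frame 2.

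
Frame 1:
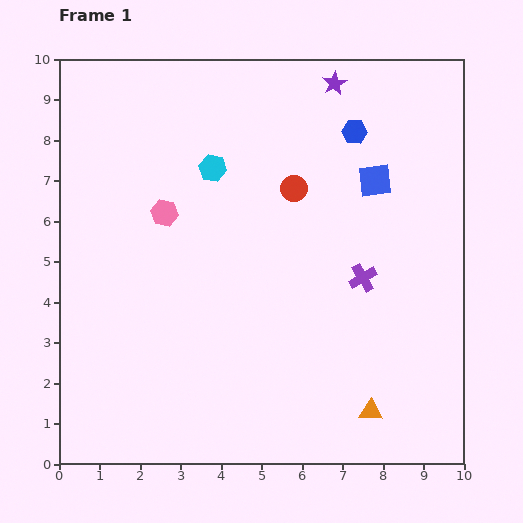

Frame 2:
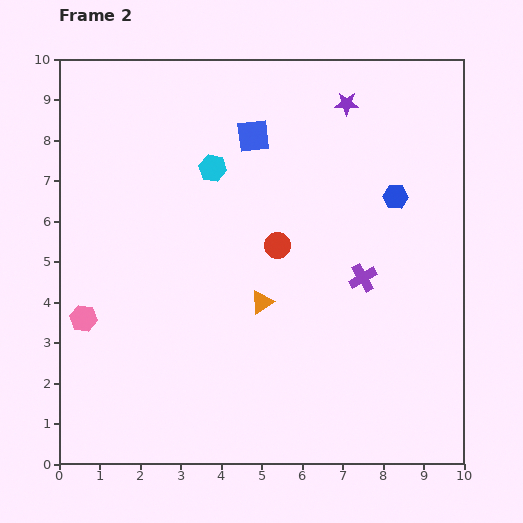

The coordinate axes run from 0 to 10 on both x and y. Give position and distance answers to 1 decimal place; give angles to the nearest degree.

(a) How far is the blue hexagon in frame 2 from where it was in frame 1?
1.9

The blue hexagon moved from (7.3, 8.2) to (8.3, 6.6), a distance of √(1.0² + 1.6²) ≈ 1.9.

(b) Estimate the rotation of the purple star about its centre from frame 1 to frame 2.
29° clockwise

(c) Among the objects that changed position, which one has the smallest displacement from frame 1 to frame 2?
the purple star

(moved 0.6)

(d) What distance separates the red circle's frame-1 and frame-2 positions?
1.5

The red circle moved from (5.8, 6.8) to (5.4, 5.4), a distance of √(0.4² + 1.4²) ≈ 1.5.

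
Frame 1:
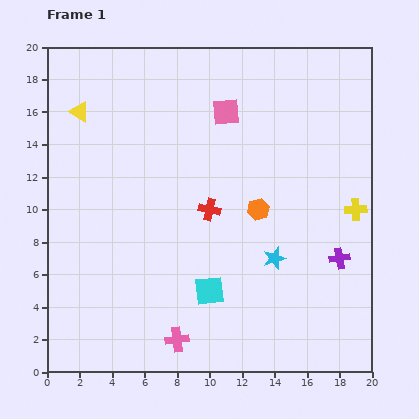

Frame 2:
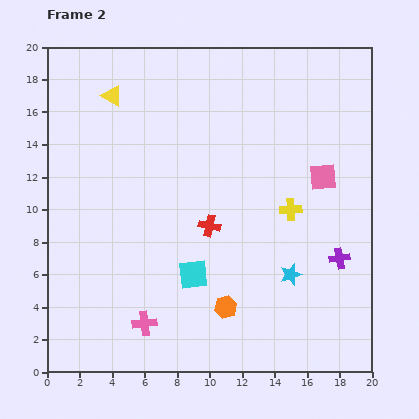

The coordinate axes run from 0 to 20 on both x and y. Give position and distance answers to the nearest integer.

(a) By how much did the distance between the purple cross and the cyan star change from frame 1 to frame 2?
-1

Distance in frame 1: 4. Distance in frame 2: 3.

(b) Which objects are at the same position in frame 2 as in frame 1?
the purple cross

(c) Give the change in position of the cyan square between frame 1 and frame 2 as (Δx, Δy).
(-1, 1)

The cyan square was at (10, 5) in frame 1 and (9, 6) in frame 2.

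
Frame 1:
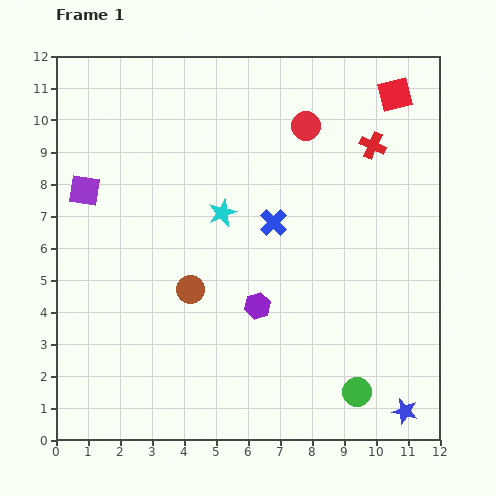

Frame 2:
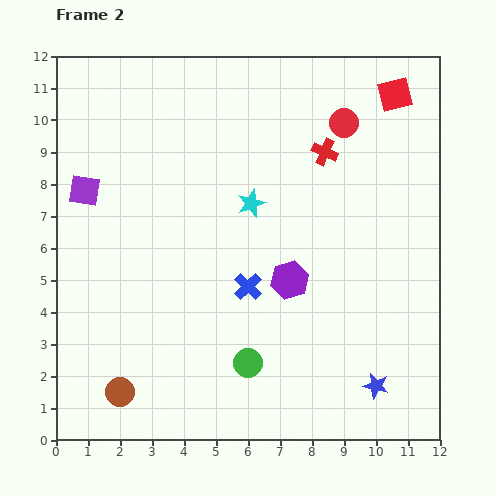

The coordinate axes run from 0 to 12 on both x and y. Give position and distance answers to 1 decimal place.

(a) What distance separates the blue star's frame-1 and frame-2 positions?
1.2

The blue star moved from (10.9, 0.9) to (10.0, 1.7), a distance of √(0.9² + 0.8²) ≈ 1.2.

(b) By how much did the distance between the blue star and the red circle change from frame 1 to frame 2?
-1.1

Distance in frame 1: 9.4. Distance in frame 2: 8.3.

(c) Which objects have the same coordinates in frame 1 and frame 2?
the purple square, the red square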